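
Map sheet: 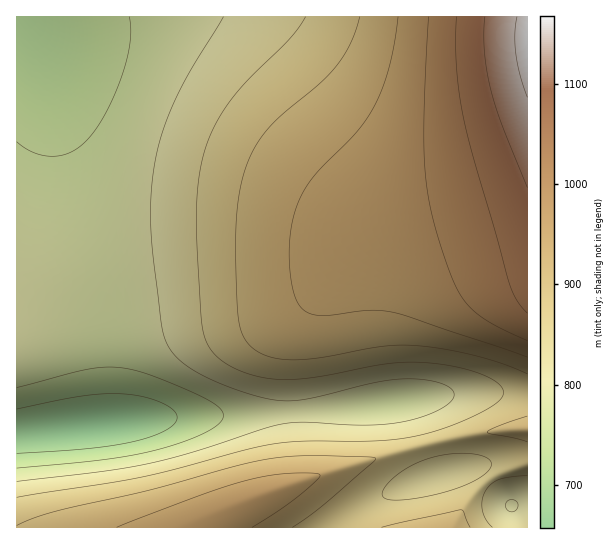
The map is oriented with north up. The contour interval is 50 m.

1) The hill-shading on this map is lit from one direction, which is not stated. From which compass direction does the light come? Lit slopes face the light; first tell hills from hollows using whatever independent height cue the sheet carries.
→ N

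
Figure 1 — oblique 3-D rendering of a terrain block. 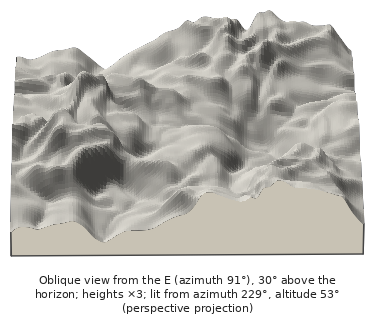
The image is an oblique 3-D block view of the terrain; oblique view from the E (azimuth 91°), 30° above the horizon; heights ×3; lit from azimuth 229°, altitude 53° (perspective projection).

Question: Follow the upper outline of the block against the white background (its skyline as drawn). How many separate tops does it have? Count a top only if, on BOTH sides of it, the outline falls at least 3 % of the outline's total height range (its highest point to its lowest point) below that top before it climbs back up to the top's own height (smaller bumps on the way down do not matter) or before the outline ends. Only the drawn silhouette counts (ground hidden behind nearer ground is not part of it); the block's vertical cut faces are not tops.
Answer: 3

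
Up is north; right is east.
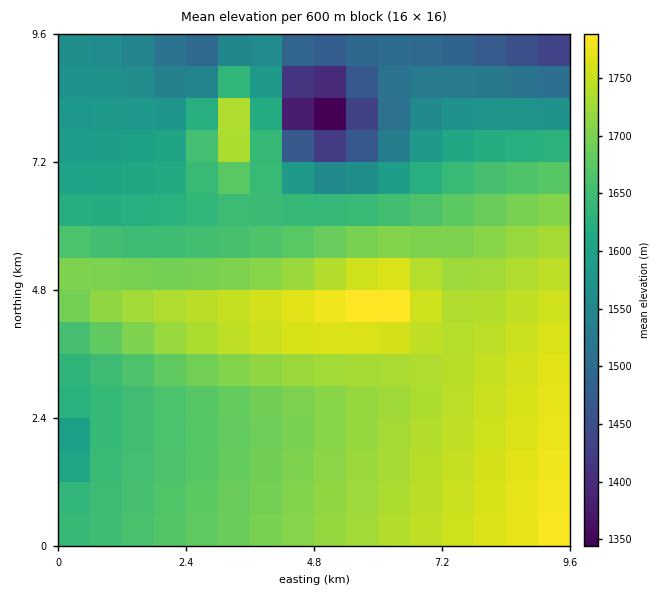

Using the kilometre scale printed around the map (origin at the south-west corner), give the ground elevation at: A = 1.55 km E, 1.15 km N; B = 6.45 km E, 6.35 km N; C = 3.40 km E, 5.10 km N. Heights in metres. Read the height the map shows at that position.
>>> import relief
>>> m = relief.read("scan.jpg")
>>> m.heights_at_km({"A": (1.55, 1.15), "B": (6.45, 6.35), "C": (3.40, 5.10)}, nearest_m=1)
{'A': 1657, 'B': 1653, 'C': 1702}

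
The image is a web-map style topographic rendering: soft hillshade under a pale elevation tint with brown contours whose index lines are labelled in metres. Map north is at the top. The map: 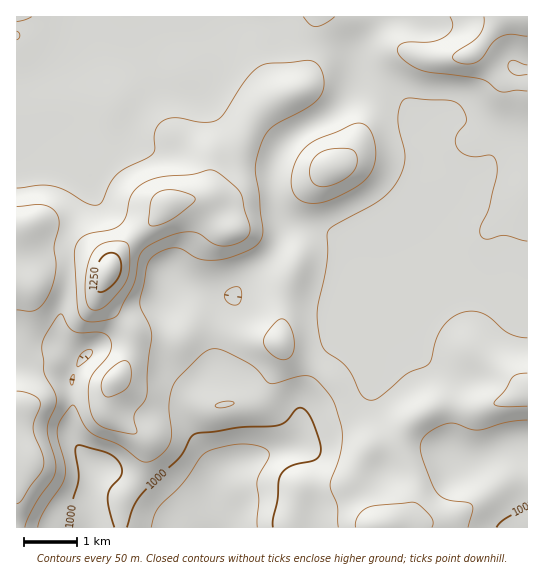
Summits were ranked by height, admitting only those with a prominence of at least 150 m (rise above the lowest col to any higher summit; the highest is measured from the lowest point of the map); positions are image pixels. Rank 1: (109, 270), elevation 1283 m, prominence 380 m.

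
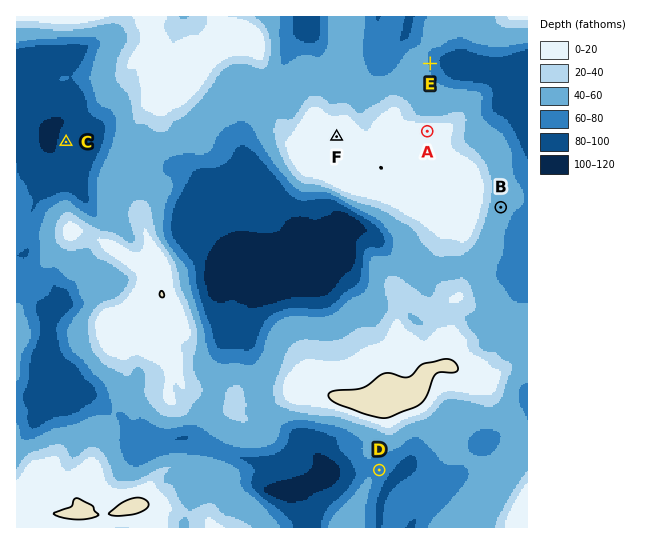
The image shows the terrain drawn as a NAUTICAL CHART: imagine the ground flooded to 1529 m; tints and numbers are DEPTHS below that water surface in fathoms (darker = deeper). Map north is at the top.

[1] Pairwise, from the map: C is below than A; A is above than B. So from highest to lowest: A B C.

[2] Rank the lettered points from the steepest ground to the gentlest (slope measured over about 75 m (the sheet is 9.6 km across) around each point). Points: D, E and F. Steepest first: E D F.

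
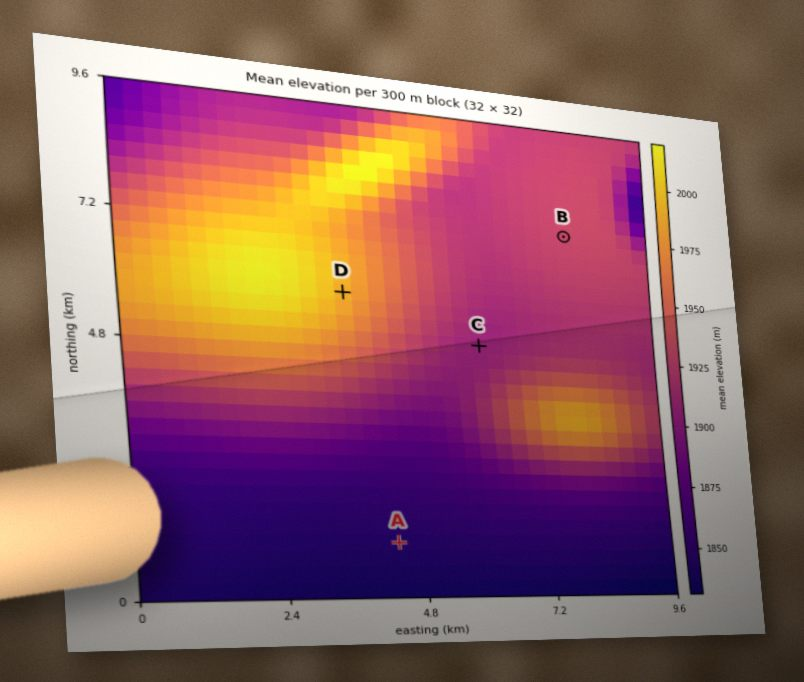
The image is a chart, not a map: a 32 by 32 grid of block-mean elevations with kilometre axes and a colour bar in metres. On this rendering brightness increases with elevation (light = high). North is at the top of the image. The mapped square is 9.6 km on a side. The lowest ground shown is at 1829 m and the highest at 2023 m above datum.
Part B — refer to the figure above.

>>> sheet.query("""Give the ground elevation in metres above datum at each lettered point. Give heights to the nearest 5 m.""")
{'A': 1845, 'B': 1930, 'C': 1905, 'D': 1990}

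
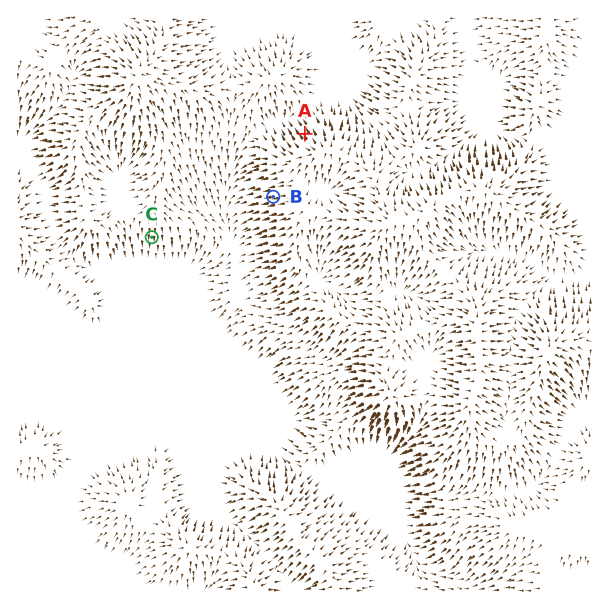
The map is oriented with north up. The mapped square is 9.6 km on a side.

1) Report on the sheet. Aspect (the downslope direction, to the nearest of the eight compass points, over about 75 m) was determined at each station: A NW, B W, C S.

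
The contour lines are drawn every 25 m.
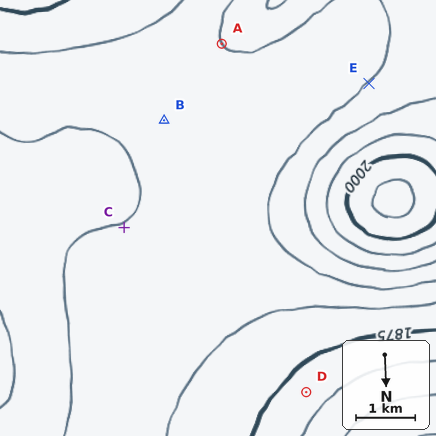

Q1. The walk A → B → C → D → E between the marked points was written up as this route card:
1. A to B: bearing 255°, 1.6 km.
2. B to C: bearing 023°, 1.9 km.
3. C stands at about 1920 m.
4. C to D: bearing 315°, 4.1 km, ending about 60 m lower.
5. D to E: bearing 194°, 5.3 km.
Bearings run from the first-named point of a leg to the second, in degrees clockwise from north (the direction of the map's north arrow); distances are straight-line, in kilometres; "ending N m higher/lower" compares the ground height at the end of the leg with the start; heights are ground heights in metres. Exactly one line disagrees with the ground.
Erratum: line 1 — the bearing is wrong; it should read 39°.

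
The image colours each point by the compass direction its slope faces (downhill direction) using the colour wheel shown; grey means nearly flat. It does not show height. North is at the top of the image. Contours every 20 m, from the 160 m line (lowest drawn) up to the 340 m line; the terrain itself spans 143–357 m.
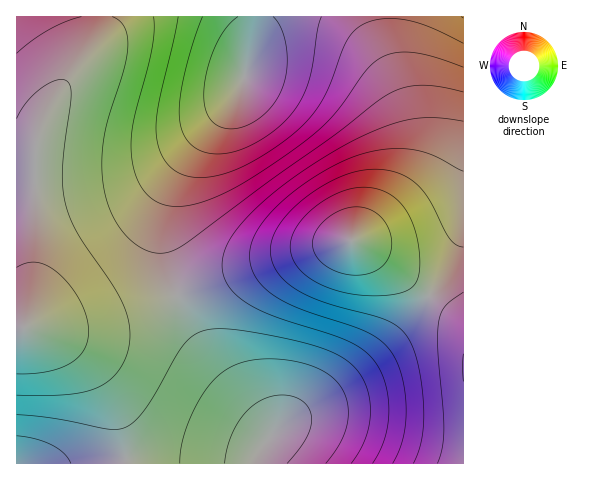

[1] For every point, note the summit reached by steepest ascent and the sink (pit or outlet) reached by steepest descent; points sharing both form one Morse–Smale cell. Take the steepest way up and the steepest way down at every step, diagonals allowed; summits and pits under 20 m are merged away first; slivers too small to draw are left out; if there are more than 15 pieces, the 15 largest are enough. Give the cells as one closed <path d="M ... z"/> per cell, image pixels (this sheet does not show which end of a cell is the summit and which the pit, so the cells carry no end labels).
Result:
<path d="M463 16l-208 0-4 36-10 35-9 15-42 51-15 27-7 19-5 28 1 22 5 22 8 23 6 0 34-14 70-24 48-12 19-3 24 15 52 40 22-34 12-32z"/><path d="M253 16l-155 1-2 15-5 16-34 47-14 25-6 19-1 18-2 1-18 1 1 170 14-3 36 0 32-4 24-6 55-21-6-12-8-34-1-22 5-28 7-19 15-27 42-51 9-15 12-48z"/><path d="M354 241l-19 3-48 12-70 24-39 15 7 19 19 34 24 34 39 44 4 10 13-13 51-35 37-30 36-36 21-25-51-41z"/><path d="M430 296l-22 26-36 36-37 30-59 42-15 18-6 15 208 1 1-142z"/><path d="M178 296l-55 20-24 6-32 4-36 0-2 2 21 8 20 11 26 27 19 33 8 28 3 24 60-1 41 5 23-1 20-25 0-5-59-74-20-32z"/><path d="M28 328l-12 1 0 134 76 1 33-5 1-10-7-31-11-26-12-18-26-27-20-11z"/><path d="M97 16l-81 1 1 141 17 0 2-1 1-18 6-19 14-25 34-47 5-16z"/><path d="M463 231l-11 31-22 32 3 6 30 22z"/><path d="M257 455l-11 8-19 0-41-5-60 2 1 4 128 0z"/><path d="M125 459l-32 4 33 1z"/>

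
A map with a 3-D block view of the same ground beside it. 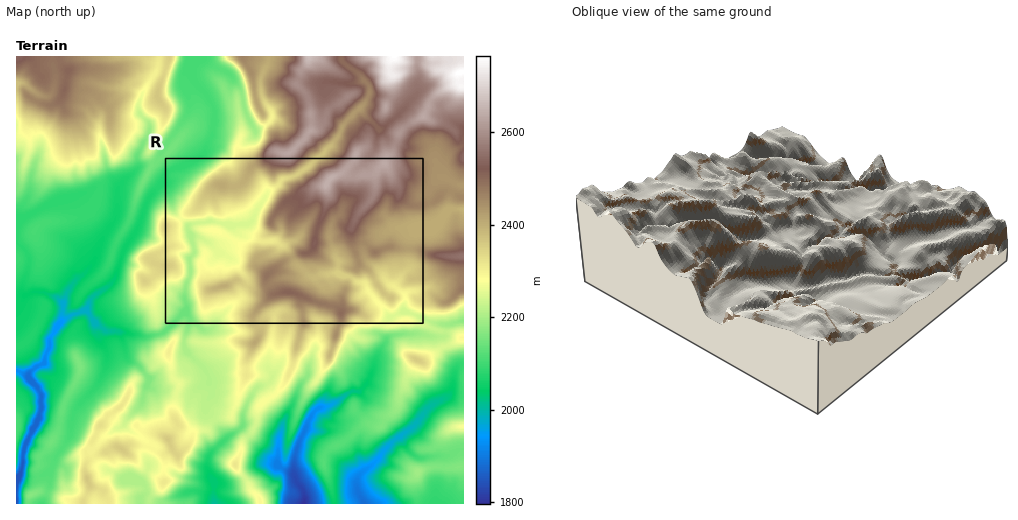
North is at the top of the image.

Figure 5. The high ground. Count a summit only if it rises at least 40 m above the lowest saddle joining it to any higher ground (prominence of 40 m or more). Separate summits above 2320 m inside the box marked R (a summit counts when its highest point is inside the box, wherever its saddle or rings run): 4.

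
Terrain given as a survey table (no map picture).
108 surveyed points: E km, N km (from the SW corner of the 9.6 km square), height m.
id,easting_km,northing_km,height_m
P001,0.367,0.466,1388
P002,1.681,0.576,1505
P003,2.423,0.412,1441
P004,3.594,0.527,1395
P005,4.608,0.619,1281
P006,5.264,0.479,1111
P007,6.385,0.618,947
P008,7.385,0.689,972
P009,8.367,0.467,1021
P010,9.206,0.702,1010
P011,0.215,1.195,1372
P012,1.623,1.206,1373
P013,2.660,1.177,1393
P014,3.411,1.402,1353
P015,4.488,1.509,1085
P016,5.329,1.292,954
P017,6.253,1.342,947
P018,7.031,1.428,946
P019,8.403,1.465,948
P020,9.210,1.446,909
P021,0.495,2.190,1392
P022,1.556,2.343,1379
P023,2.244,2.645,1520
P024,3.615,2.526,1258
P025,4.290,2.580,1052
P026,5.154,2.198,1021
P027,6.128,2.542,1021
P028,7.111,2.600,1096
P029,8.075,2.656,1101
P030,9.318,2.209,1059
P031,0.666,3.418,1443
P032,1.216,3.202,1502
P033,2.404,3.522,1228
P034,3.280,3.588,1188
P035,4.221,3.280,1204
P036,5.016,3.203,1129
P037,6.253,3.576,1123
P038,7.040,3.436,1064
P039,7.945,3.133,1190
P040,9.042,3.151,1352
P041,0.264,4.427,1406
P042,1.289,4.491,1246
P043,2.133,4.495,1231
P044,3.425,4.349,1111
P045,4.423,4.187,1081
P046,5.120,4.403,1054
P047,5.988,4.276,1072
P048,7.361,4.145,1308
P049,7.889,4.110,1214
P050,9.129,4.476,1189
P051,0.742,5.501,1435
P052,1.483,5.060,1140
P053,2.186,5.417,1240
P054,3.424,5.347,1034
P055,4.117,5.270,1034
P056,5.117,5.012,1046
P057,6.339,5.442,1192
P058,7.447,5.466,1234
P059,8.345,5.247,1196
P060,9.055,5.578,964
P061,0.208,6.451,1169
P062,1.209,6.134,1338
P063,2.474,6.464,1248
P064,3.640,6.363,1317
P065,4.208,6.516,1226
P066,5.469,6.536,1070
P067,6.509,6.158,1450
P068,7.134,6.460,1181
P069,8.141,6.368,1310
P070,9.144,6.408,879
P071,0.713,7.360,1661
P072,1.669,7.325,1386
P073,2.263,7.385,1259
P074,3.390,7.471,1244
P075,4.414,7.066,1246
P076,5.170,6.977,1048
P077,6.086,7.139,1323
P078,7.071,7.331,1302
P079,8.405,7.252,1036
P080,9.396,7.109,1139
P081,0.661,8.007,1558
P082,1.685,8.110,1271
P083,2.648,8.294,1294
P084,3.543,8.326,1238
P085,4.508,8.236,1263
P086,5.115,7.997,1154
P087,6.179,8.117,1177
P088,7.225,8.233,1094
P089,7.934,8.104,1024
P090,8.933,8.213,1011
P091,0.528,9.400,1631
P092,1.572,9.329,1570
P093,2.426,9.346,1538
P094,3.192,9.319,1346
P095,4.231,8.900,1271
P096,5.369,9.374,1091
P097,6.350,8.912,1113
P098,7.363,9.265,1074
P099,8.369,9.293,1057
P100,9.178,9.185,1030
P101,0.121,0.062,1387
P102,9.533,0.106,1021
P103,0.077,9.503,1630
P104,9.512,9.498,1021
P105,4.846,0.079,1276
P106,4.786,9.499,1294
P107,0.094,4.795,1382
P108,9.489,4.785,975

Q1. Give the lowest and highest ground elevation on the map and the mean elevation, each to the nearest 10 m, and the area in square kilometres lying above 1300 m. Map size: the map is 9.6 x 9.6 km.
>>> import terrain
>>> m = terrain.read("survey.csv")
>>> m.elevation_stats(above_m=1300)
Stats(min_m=860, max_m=1690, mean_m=1210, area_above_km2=27.1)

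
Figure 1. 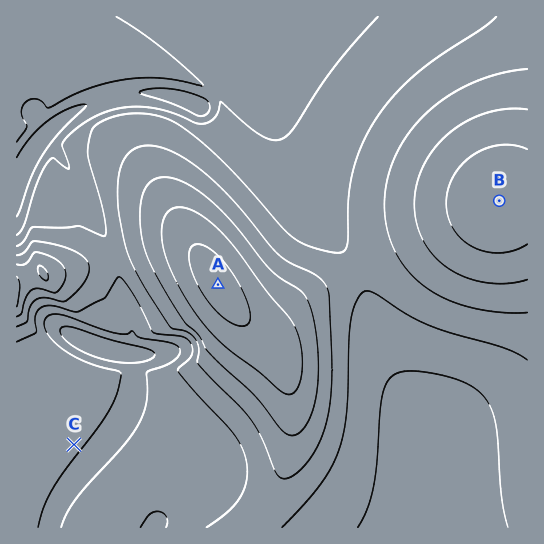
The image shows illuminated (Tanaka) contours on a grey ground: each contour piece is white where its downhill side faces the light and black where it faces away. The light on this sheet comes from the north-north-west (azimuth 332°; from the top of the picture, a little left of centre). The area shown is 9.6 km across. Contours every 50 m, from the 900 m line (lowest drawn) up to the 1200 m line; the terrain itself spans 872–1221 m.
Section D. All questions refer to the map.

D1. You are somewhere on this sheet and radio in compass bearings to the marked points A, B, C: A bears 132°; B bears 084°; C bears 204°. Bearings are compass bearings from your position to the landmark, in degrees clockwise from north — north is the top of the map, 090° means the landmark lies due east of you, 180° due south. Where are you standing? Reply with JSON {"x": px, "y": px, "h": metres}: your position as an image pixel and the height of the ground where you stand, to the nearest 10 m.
{"x": 166, "y": 237, "h": 1160}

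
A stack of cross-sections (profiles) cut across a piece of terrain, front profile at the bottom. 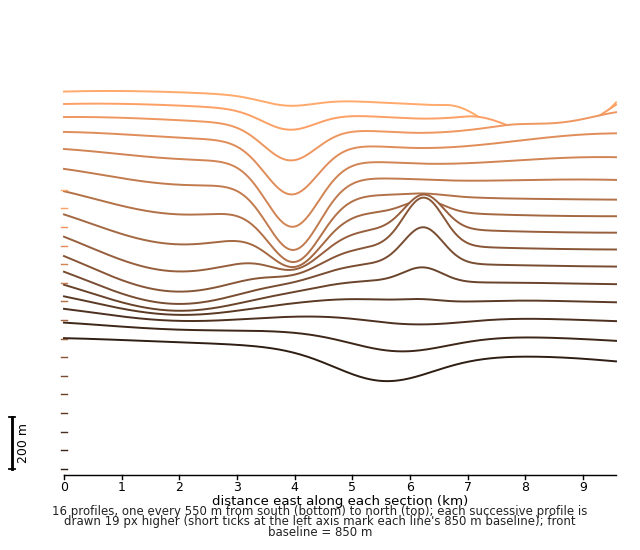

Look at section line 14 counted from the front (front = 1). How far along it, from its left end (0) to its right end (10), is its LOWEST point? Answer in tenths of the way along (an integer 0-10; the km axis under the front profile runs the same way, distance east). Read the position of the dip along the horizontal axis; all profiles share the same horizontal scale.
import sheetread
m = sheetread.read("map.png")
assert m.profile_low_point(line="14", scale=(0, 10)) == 4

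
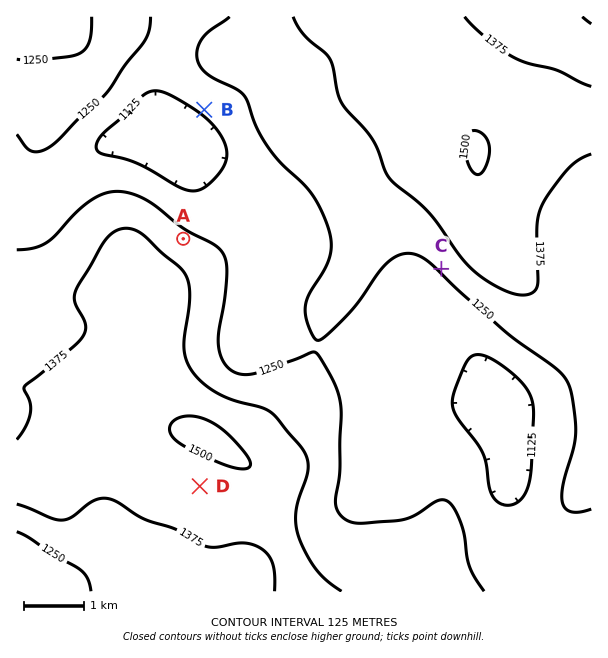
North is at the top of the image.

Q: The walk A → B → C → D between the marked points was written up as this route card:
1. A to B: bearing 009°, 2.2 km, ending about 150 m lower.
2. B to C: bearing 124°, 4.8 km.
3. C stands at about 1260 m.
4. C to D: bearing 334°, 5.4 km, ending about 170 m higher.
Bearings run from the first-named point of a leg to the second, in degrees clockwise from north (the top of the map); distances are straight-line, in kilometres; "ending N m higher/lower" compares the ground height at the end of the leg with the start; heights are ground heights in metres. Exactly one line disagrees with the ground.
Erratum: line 4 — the bearing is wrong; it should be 228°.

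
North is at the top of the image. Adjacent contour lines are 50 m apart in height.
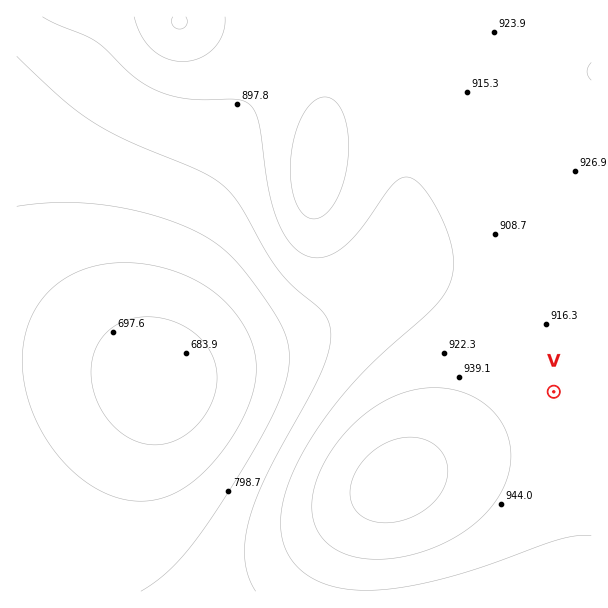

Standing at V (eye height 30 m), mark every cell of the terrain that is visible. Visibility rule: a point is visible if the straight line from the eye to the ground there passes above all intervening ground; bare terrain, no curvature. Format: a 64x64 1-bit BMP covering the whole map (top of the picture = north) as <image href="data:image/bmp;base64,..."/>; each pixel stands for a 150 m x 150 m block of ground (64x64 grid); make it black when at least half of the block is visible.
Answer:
<image width="64" height="64" href="data:image/bmp;base64,Qk0+AgAAAAAAAD4AAAAoAAAAQAAAAEAAAAABAAEAAAAAAAACAAATCwAAEwsAAAIAAAAAAAAA////AAAAAAAAAAAAAAAAAwAAAAAAAAADAAAAAAAAAAMAAAAAAAAAAwAAAAAAAAADAAAAAAAAAAMAAAAAAAAAAwAAAAAAAAADAAAAAAAAAAcAAAAAAAAADwAAAAAAAAAfAAAAAAAB//8AAAAAAAf//wAAAAAAB///AAAAAAAP//8AAAAAAA///wAAAAAAD///AAAAAAAP//8AAAAAAA///wAAAAAAB///AAAAAAAH//8AAAAAAAP//wAAAAAAA///AAAAAAAB//8AAAAAAAH//wAAAAAAAP//AAAAAAAA//8AAAAAAAD//wAAAAAAAP//AAAAAAAA//8AAAAAAAH//wAAAAAAA///AAAAAAAH//8AAAAAAB///wAAAAB/////AAAAAf////8AAAAB/////wAAAAH/////AAAAAf////8AAAAA/////wAAAAD/////AAAAAP////8AAAAA//////AAAAD///////AAAH//////4AAAf//////AAAB//////4AAAD//////AAAAP/////4AAAA//////AAAAD/////4AAAAH////+AAAAAf////wAAAAB////yAAAAAD///8AAAAAAP///wAAAAAA////AAAAAAB///8AAAAAAH///wAAAAAAf///wAAAAAB////gAAAAAH////AAAAAAf///8AACAAB////w=="/>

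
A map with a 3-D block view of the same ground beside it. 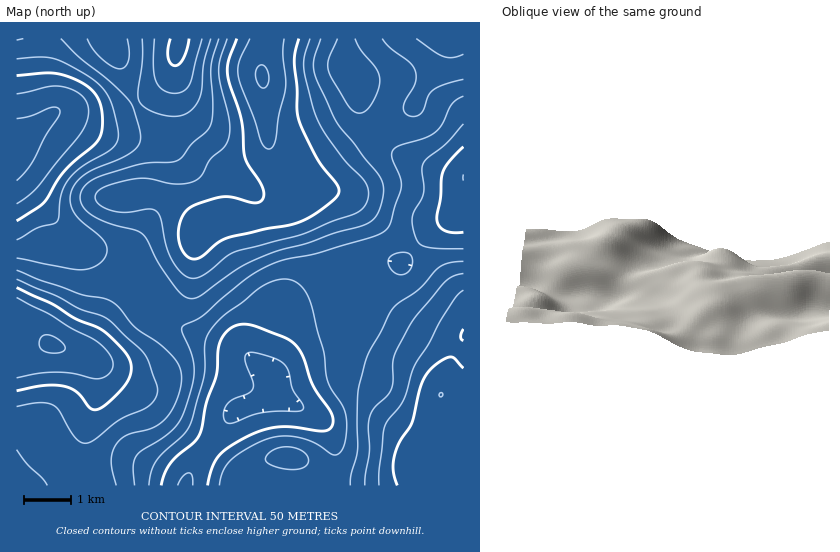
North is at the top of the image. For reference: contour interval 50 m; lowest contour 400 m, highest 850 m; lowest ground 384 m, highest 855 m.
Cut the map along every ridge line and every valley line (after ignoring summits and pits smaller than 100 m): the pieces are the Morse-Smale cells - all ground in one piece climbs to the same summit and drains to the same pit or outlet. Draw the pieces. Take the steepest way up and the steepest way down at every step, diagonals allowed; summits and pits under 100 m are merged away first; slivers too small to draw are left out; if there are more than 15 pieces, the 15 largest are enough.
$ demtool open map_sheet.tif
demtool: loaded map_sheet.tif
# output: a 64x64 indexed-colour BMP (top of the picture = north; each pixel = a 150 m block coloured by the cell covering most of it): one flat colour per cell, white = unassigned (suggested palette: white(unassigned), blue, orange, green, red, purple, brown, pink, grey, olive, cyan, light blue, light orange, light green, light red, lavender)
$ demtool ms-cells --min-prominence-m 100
<image width="64" height="64" href="data:image/bmp;base64,Qk12CAAAAAAAAHYAAAAoAAAAQAAAAEAAAAABAAQAAAAAAAAIAAATCwAAEwsAABAAAAAAAAAA////ALR3HwAOf/8ALKAsACgn1gC9Z5QAS1aMAMJ34wB/f38AIr28AM++FwDox64AeLv/AIrfmACWmP8A1bDFAEREREREQRERERERERERERERERERERESIiIiIiIiIt3dRERERERBERERERERERERERERERERERIiIiIiIiIi3d1EREREREEREREREREREREREREREREREiIiIiIiIi3d3UREREREERERERERERERERERERERERESIiIiIiIt3d3dREREREQREREREREREREREREREREREREiIiIiIi3d3d1ERERERBEREREREREREREREREREREREiIiIiIiIt3d3UREREREERERERERERERERERERERERESIiIiIiIi3d3dREREREQRERERERERERERERERERERERIiIiIiIiLd3d1ERERERBERERERERERERERERERERERIiIiIiIiIt3d3UREREREERERERERERERERERERERERIiIiIiIiIiLd3dRERERERBERERERERERERERERERERIiIiIiIiIiIt3d1EREREREERERERERERERERERERESIiIiIiIiIiIiLd3UREREREQREREREREREREREREREiIiIiIiIiIiIiIt3dRERERERBERERERERERERERERESIiIiIiIiIiIiIiLd1EREREREQRERERERERERERERESIiIiIiIiIiIiIiIt3URERERERBERERERERERERERERIiIiIiIiIiIiIiIi3dRERERERBERERERERERERERERIiIiIiIiIiIiIiIiIt1EREREREERERERERERERERERUiIiIiIiIiIiIiIiIi3UREREREEREREREREREREREVVSIiIiIiIiIiIiIiIiLdREREREEREREREREREREREVVVIiIiIiIiIiIiIiIiIi1ERERERBERERERERERERVVVVVSIiIiIiIiIiIiIiIiLUREREREQREREREREREVVVVVVVIiIiIiIiIiIiIiIqqqRERERERBERERERERVVVVVVVVVSIiIiIiIiIiIiKqqqpEREREREQREREREVVVVVVVVVVVIiIiIiIiIiIiqqqqqkRERERERBEREREVVVVVVVVVVVUiIiIiIiIiIiqqqqqqREREREREQREREVVVVVVVVVVVVVIiIiIiIiIiqqqqqqpERERERERBEREVVVVVVVVVVVVVVSIiIiIiIqqqqqqqqkREREREREERERVVVVVVVVVVVVVVUiIiIiIqqqqqqqqqRERERERERBERVVVVVVVVVVVVVVVVIiIiKqqqqqqqqqpEREREREREQRVVVVVVVVVVVVVVVVVVIiKqqqqqqqqqqkRERERERERBVVVVVVVVVVVVVVVVVVVVUqqqqqqqqqqqRERERERERDNVVVVVVVVVVVVVVVVVVVVXeqqqqqqqqqpERERERERDMzNVVVVVVVVVVVVVVVVVVVd3d3d3qqqqqkREREREQzMzMzVVVVVVVVVVVVVVVVVVV3d3d3d6qqqqREREREMzMzMzMzNVVVVVVVVVVVVVVVV3d3d3d3eqqqpEREREMzMzMzMzMzM1VVVVVVVVVVVVVXd3d3d3d3qqqkREREMzMzMzMzMzMzNVVVVVVVVVVVVVd3d3d3d3d6qqREREMzMzMzMzMzMzMzNVVVVVVVVVVVd3d3d3d3d3eqpEREMzMzMzMzMzMzMzMzNmZmZVVVVVV3d3d3d3d3d3qkREMzMzMzMzMzMzMzMzM2ZmZmZVVVVXd3d3d3d3d3d6REMzMzMzMzMzMzMzMzMzZmZmZmVVVXd3d3d3d3d3d3pEMzMzMzMzMzMzMzMzMzNmZmZmZlV3d3d3d3d3d3d3d0QzMzMzMzMzMzMzMzMzM2ZmZmZmh3d3d3d3d3d3d3d3QzMzMzMzMzMzMzMzMzMzZmZmZmiId3d3d3d3d3d3d3czMzMzMzMzMzMzMzMzMzNmZmZmiIiHd3d3d3d3d3d3uzMzMzMzMzMzMzMzMzMzZmZmZmaIiIh3d3d3d3d3e7u7MzMzMzMzMzMzMzMzM2ZmZmZmaIiIiIh3d3d3d3u7u7szMzMzMzMzMzMzMzNmZmZmZmZoiIiIiId3d3d7u7u7uzMzMzMzMzMzMzMzNmZmZmZmZoiIiIiIiHd3e7u7u7u7kzMzMzMzMzMzMzNmZmZmZmZmiIiIiIiIiHe7u7u7u7uZMzMzMzMzMzMzZmZmZmZmZmaIiIiIiIiIi7u7u7u7u5mTMzMzMzMzMzZmZmZmZmZmZoiIiIiIiIiMu7u7u7u7mZkzMzMzMzMzNmZmZmZmZmZmiIiIiIiIiMzMu7u7u7uZmZkzmZmZMzNmZmZmZmZmZmaIiIiIiIiIzMzMu7u7u5mZmZmZmZmZlmZmZmZmZmZmZoiIiIiIiIzMzMzLu7u7mZmZmZmZmZme5mZmZmZmZmZmiIiIiIiIjMzMzMu7u7uZmZmZmZmZme7uZmZmZmZmZmiIiIiIiIiMzMzMzLu7u5mZmZmZmZmZ7u7mZmZmZmZmaIiIiIiIiIzMzMzMy7u7mZmZmZmZmZnu7u5mZmZmZmZoiIiIiIiIzMzMzMzLu7uZmZmZmZmZnu7u7mZmZmZmZmiIiIiIiIzMzMzMzMy7u5mZmZmZmZme7u7u5mZmZmZmaIiIiIiIjMzMzMzMzMu7mZmZmZmZme7u7u7mZmZmZmZoiIiIiIiMzMzMzMzMy7uZmZmZmZmZ7u7u7uZmZmZmZmaIiIiIiIzMzMzMzMzLu5mZmZmZmZ7u7u7u5mZmZmZmZoiIiIiIjMzMzMzMzMu7"/>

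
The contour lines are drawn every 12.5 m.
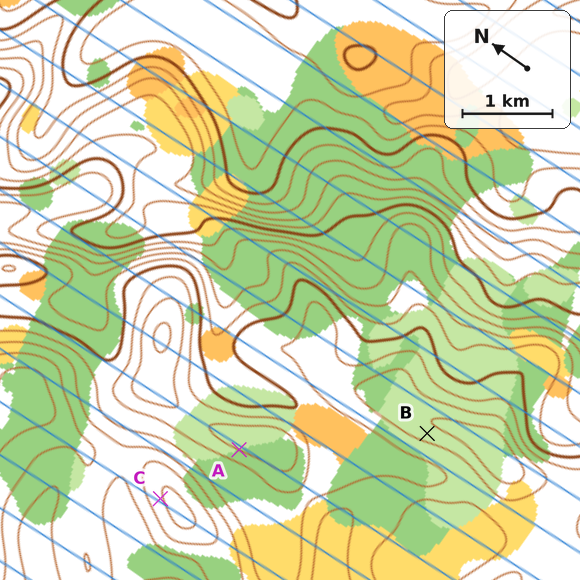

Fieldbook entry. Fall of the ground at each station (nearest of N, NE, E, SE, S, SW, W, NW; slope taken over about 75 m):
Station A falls W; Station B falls W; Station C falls NW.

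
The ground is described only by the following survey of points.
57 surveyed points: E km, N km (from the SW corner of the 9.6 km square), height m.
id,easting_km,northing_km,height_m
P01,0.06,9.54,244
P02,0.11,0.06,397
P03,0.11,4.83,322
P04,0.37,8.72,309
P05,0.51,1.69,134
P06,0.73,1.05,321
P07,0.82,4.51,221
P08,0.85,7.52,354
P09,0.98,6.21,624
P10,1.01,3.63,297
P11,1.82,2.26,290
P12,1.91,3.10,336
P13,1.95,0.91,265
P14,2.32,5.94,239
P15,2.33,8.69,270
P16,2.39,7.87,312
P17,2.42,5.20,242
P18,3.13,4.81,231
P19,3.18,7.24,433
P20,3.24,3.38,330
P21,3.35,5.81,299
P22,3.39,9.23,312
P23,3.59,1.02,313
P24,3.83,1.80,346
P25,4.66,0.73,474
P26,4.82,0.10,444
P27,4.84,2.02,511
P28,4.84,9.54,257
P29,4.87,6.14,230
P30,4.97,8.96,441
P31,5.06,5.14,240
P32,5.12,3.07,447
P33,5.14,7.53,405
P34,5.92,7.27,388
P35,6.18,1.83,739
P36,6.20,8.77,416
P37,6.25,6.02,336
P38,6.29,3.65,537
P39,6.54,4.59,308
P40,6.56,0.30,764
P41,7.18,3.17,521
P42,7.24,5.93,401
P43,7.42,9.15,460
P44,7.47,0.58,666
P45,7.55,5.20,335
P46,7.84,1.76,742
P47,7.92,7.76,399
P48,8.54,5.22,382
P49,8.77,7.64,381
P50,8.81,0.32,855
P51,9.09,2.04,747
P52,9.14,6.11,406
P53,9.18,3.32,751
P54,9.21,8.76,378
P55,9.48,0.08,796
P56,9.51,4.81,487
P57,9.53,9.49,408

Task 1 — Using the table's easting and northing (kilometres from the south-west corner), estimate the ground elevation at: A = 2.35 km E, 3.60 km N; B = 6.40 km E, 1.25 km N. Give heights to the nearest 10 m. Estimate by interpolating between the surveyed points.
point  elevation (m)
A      230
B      820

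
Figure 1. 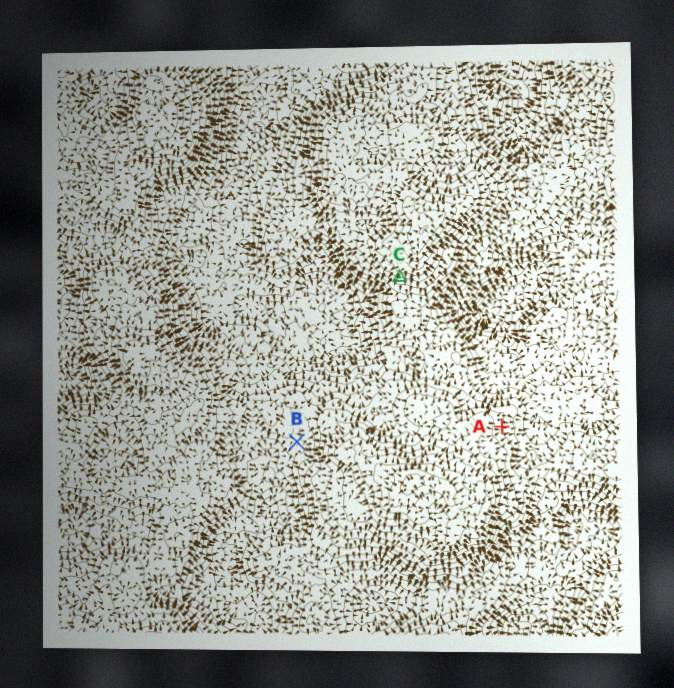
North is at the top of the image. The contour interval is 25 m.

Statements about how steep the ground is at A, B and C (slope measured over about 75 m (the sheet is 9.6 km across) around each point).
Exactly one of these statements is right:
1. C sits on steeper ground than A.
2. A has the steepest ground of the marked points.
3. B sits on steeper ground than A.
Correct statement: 1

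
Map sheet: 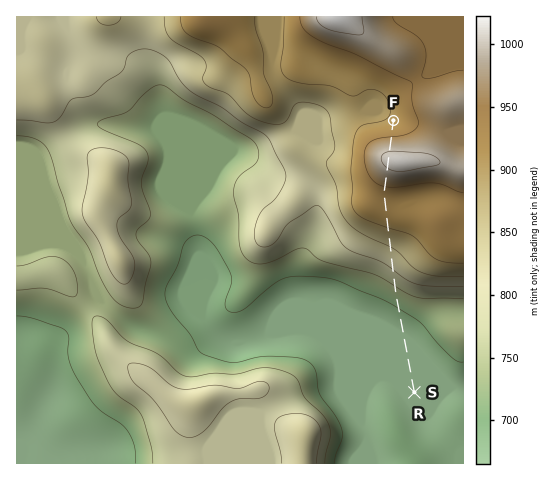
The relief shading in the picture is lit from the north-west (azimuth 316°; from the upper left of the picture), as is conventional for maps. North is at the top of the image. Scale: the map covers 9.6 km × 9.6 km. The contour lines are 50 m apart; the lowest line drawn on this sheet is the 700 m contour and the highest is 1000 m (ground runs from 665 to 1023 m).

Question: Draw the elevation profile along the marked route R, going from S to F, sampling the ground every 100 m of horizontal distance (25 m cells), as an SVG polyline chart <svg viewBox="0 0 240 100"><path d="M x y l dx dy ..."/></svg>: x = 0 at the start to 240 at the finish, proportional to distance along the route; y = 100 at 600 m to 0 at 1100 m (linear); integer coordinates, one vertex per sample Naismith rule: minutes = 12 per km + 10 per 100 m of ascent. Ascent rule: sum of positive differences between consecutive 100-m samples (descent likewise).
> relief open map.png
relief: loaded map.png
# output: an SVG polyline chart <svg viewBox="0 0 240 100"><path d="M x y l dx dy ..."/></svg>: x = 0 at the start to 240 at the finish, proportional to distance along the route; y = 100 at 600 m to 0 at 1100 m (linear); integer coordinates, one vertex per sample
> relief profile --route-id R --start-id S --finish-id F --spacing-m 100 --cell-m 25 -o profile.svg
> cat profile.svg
<svg viewBox="0 0 240 100"><path d="M0 86l4 0 4 0 4 0 4 0 4 0 4 0 5 0 4 0 4 0 4 0 4 0 4 0 4 0 4-1 4-1 4-1 4-1 4-2 4-1 4-2 5-2 4-2 4-3 4-2 4-3 4-3 4-3 4-2 4-2 4-2 4-2 4-2 4-2 5-3 4-2 4-3 4-2 4-1 4-1 4-1 4 0 4 0 4-1 4-2 4-2 4-3 5-2 4-3 4-2 4-1 4 0 4 2 4 2 4 3 4 4 4 3 4 3 4 2 4 1"/></svg>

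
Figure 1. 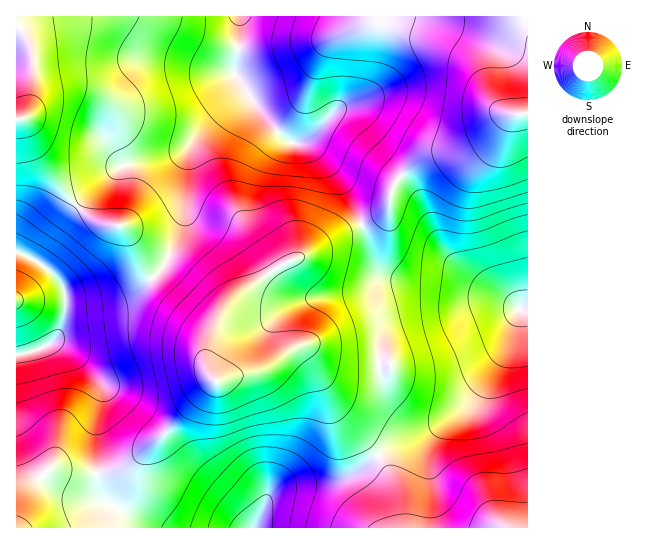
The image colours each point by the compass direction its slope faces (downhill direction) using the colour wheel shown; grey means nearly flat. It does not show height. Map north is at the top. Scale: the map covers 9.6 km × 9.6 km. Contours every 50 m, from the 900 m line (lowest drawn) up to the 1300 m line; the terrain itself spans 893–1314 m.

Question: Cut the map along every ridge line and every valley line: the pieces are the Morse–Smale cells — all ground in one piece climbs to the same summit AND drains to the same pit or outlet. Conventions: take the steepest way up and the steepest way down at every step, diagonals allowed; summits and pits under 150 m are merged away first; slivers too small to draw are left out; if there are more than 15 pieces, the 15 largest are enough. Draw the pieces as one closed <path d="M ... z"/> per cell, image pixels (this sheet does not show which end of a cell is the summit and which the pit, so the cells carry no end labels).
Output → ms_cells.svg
<path d="M527 113l-20 3-24 24-20 12-29 3-21 10-18 18-7 26-10 8-17 8 14 36 8 12 23 7 43 3 22 8 26 5 22 13-13-4-27 0-28 11-53 11-8 4-7 8-4 16 0 11 4 17 13 20 13 10 13 6 17 0 18-7 18-14-13 13-35 22-29 11-19 11 16 30 4 12 4 31 125-1z"/><path d="M525 16l-284 0-6 58 24 36 26 29 6 4 19 4 22 22 13 18 12 28 6 9 15-7 10-8 7-26 18-18 21-10 29-3 20-12 24-24 21-3 0-90z"/><path d="M239 16l-223 1 0 8 9 10 8 20-1 43-4 15-5 6 6 11 11 28 28 39 17 16 18 11 18 1 6 6 16 35 8 11 4-1 9-10 19-43 6-74 14-20 40-36 0-7-8-12 4-25z"/><path d="M299 349l-12 3-28 19-45 10-37 40-46 43-14 7-21 3 3 19 4 8 58 27 93 0 13-29 7-8 21-7 26 0 20-4 22-12 16-13-39-40-21-41z"/><path d="M362 225l-17 6-26 13-12 9-29 14-43 30-12 14-7 12-8 23-1 20 6 13 6 2 14-5 26-5 28-19 12-3 20 25 21 41 38 40 3 0 17-11 29-11 37-24-25 10-17 0-13-6-11-8-13-16-5-15-1-19 2-13 4-7 5-4 16-7 45-8 28-11 38 2-20-11-26-5-22-8-43-3-23-7-8-12z"/><path d="M243 87l0 6-40 36-14 20-6 74-19 43-12 12 52 49 4 11-1 14 6-22 7-15 15-18 43-30 29-14 19-13 35-15-16-38-13-18-22-22-19-4-6-4-26-29z"/><path d="M153 279l-20 14-12 6-22 4-32 1-7 27-8 11 10 3 9 7 29 31 1 19-5 21 1 50 20-2 14-7 28-25 56-58-7-11-3-12 3-19-1-8z"/><path d="M17 252l0 271 14-34 18-20 5-1 21 5 21 0 0-50 5-21 0-15-8-13-27-26-11-5-4 0 6-6 7-19 1-24-2-8-20-21z"/><path d="M22 119l-6 0 0 132 27 14 17 17 5 12 1 11 49-5 10-3 16-9 11-10-9-12-16-35-6-6-12 0-12-4-12-8-17-16-28-39-11-28z"/><path d="M379 456l-24 17-14 7-20 4-26 0-21 7-7 8-12 28 147 1-3-31-7-19z"/><path d="M54 468l-5 1-18 20-12 26-2 13 143-1-57-26-4-8-2-18-2-2-20 0z"/><path d="M17 25l-1 93 6 1 6-6 4-15 1-43-8-20z"/>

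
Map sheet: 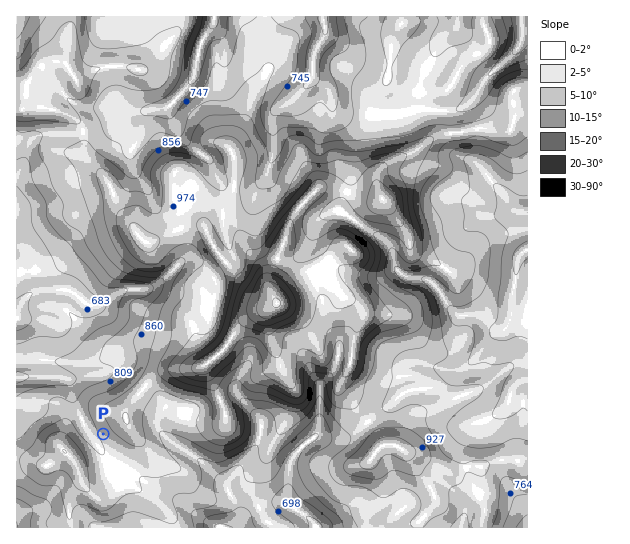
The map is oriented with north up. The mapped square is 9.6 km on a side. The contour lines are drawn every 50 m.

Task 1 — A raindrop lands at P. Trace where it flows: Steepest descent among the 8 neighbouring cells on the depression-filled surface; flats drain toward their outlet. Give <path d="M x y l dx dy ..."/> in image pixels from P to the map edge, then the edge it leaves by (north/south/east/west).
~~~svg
<path d="M103 434l-2 3-8 0-6-6-6-13 0-3-7-12 0-4-1-1 0-11-8-9-6 0-1-1-41 0"/>
exit: west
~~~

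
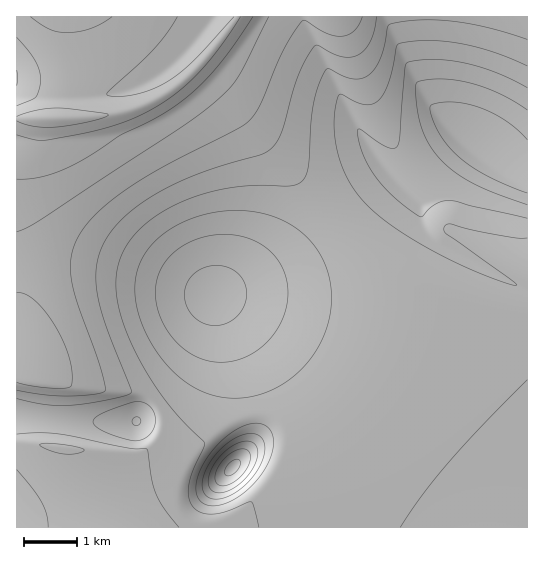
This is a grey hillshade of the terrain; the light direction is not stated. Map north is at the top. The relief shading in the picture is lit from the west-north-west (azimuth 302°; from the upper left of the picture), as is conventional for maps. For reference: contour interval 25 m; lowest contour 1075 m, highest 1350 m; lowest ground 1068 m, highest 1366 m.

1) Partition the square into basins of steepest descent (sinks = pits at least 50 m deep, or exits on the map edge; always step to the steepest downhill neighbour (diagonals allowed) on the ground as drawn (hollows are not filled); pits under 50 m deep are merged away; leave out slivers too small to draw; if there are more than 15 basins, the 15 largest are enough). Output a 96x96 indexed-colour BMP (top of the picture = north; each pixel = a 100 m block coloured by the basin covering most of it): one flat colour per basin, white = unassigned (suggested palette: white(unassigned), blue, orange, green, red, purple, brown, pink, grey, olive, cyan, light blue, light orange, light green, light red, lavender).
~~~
<image width="96" height="96" href="data:image/bmp;base64,Qk12EgAAAAAAAHYAAAAoAAAAYAAAAGAAAAABAAQAAAAAAAASAAATCwAAEwsAABAAAAAAAAAA////ALR3HwAOf/8ALKAsACgn1gC9Z5QAS1aMAMJ34wB/f38AIr28AM++FwDox64AeLv/AIrfmACWmP8A1bDFADMzMzMzMzMzMzMzMzMzMzMzMzMRERERERERERERERERERERERERERERERERERERETMzMzMzMzMzMzMzMzMzMzMzMzMzERERERERERERERERERERERERERERERERERERETMzMzMzMzMzMzMzMzMzMzMzMzMzMxERERERERERERERERERERERERERERERERERETMzMzMzMzMzMzMzMzMzMzMzMzMzMzERERERERERERERERERERERERERERERERERETMzMzMzMzMzMzMzMzMzMzMzMzMzMzMRERERERERERERERERERERERERERERERERETMzMzMzMzMzMzMzMzMzMzMzMzMzMzMxERERERERERERERERERERERERERERERERETMzMzMzMzMzMzMzMzMzMzMzMzMzMzMzERERERERERERERERERERERERERERERERETMzMzMzMzMzMzMzMzMzMzMzMzMzMzMzMRERERERERERERERERERERERERERERERETMzMzMzMzMzMzMzMzMzMzMzMzMzMzMzMxERERERERERERERERERERERERERERERETMzMzMzMzMzMzMzMzMzMzMzMzMzMzMzMxERERERERERERERERERERERERERERERETMzMzMzMzMzMzMzMzMzMzMzMzMzMzMzMzERERERERERERERERERERERERERERERETMzMzMzMzMzMzMzIiMzMzMzMzMzMzMzMzMRERERERERERERERERERERERERERERETMzMzMzMzMzMzIiIiIiIzMzMzMzMzMzMzMhERERERERERERERERERERERERERERETMzMzMzMzMzMiIiIiIiIiMzMzMzMzMzMzMiIRERERERERERERERERERERERERERETMzMzMzMzMzMzMzMyIiIiIjMzMzMzMzMzMyIhERERERERERERERERERERERERERETMzMzMzMzMzMzMzMzMiIiIiMzMzMzMzMzMyIiIRERERERERERERERERERERERERETMzMzMzMzMzMzMzMzMiIiIiIzMzMzMzMzMyIiIhERERERERERERERERERERERERETMzMzMzMzMzMzMzMzMyIiIiIiMzMzMzMzMyIiIiERERERERERERERERERERERERETMzMzMzMzMzMzMzMzMyIiIiIiIzMzMzMzMyIiIiIRERERERERERERERERERERERETMzMzMzMzMzMzMzMzMyIiIiIiIiMzMzMzMiIiIiIhERERERERERERERERERERERETMzMzMzMzMzMzMzMzMyIiIiIiIiIjMzMzIiIiIiIiERERERERERERERERERERERETMzMzMzMzMzMzMzMzMyIiIiIiIiIiIiIiIiIiIiIiIRERERERERERERERERERERETMzMzMzMzMzMzMzMzMyIiIiIiIiIiIiIiIiIiIiIiIhERERERERERERERERERERETMzMzMzMzMzMzMzMzMiIiIiIiIiIiIiIiIiIiIiIiIiERERERERERERERERERERETMzMzMzMzMzMzMzMzIiIiIiIiIiIiIiIiIiIiIiIiIiIRERERERERERERERERERETMzMzMzMzMzMzMzIiIiIiIiIiIiIiIiIiIiIiIiIiIiIRERERERERERERERERERETMzMzMzMzIiIiIiIiIiIiIiIiIiIiIiIiIiIiIiIiIiIhERERERERERERERERERETMzMzMyIiIiIiIiIiIiIiIiIiIiIiIiIiIiIiIiIiIiIiERERERERERERERERERETMzMzIiIiIiIiIiIiIiIiIiIiIiIiIiIiIiIiIiIiIiIiIRERERERERERERERERETMzMyIiIiIiIiIiIiIiIiIiIiIiIiIiIiIiIiIiIiIiIiIRERERERERERERERERETMzMiIiIiIiIiIiIiIiIiIiIiIiIiIiIiIiIiIiIiIiIiIhERERERERERERERERETMzIiIiIiIiIiIiIiIiIiIiIiIiIiIiIiIiIiIiIiIiIiIhERERERERERERERERETMzIiIiIiIiIiIiIiIiIiIiIiIiIiIiIiIiIiIiIiIiIiIiERERERERERERERERETMyIiIiIiIiIiIiIiIiIiIiIiIiIiIiIiIiIiIiIiIiIiIiERERERERERERERERESIiIiIiIiIiIiIiIiIiIiIiIiIiIiIiIiIiIiIiIiIiIiIiIRERERERERERERERESIiIiIiIiIiIiIiIiIiIiIiIiIiIiIiIiIiIiIiIiIiIiIiIRERERERERERERERESIiIiIiIiIiIiIiIiIiIiIiIiIiIiIiIiIiIiIiIiIiIiIiIhERERERERERERERESIiIiIiIiIiIiIiIiIiIiIiIiIiIiIiIiIiIiIiIiIiIiIiIhERERERERERERERESIiIiIiIiIiIiIiIiIiIiIiIiIiIiIiIiIiIiIiIiIiIiIiIiERERERERERERERESIiIiIiIiIiIiIiIiIiIiIiIiIiIiIiIiIiIiIiIiIiIiIiIiERERERERERERERESIiIiIiIiIiIiIiIiIiIiIiIiIiIiIiIiIiIiIiIiIiIiIiIiERERERERERERERESIiIiIiIiIiIiIiIiIiIiIiIiIiIiIiIiIiIiIiIiIiIiIiIiIRERERERERERERESIiIiIiIiIiIiIiIiIiIiIiIiIiIiIiIiIiIiIiIiIiIiIiIiIRERERERERERERESIiIiIiIiIiIiIiIiIiIiIiIiIiIiIiIiIiIiIiIiIiIiIiIiIRERERERERERERESIiIiIiIiIiIiIiIiIiIiIiIiIiIiIiIiIiIiIiIiIiIiIiIiIRERERERERERERESIiIiIiIiIiIiIiIiIiIiIiIiIiIiIiIiIiIiIiIiIiIiIiIiIRERERERERERERESIiIiIiIiIiIiIiIiIiIiIiIiIiIiIiIiIiIiIiIiIiIiIiIiIRERERERERERERESIiIiIiIiIiIiIiIiIiIiIiIiIiIiIiIiIiIiIiIiIiIiIiIhERERERERERERERESIiIiIiIiIiIiIiIiIiIiIiIiIiIiIiIiIiIiIiIiIiIiIiERERERERERERERERESIiIiIiIiIiIiIiIiIiIiIiIiIiIiIiIiIiIiIiIiIiIiIhERERERERERERERERESIiIiIiIiIiIiIiIiIiIiIiIiIiIiIiIiIiIiIiIiIiIiIRERERERERERERERERESIiIiIiIiIiIiIiIiIiIiIiIiIiIiIiIiIiIiIiIiIiIiERERERERERERERERERESIiIiIiIiIiIiIiIiIiIiIiIiIiIiIiIiIiIiIiIiIiIhERERERERERERERERERESIiIiIiIiIiIiIiIiIiIiIiIiIiIiIiIiIiIiIiIiIiERERERERERERERERERERESIiIiIiIiIiIiIiIiIiIiIiIiIiIiIiIiIiIiIiIiIhERERERERERERERERERERESIiIiIiIiIiIiIiIiIiIiIiIiIiIiIiIiIiIiIiIiIRERERERERERERERERERERESIiIiIiIiIiIiIiIiIiIiIiIiIiIiIiIiIiIiIiIiERERERERERERERERERERERESIiIiIiIiIiIiIiIiIiIiIiIiIiIiIiIiIiIiIiIiERERERERERERERERERERERESIiIiIiIiIiIiIiIiIiIiIiIiIiIiIiIiIiIiIiIhERERERERERERERERERERERESIiIiIiIiIiIiIiIiIiIiIiIiIiIiIiIiIiIiIiIRERERERERERERERERERERERESIiIiIiIiIiIiIiIiIiIiIiIiIiIiIiIiIiIiIiERERERERERERERERERERERERESIiIiIiIiIiIiIiIiIiIiIiIiIiIiIiIiIiIiIhERERERERERERERERERERERERESIiIiIiIiIiIiIiIiIiIiIiIiIiIiIiIiIiIiIRERERERERERERERERERERERERESIiIiIiIiIiIiIiIiIiIiIiIiIiIiIiIiIiIiERERERERERERERERERERERERERESIiIiIiIiIiIiIiIiIiIiIiIiIiIiIiIiIiIhERERERERERERERERERERERERERESIiIiIiIiIiIiIiIiIiIiIiIiIiIiIiIiIiIRERERERERERERERERERERERERERESIiIiIiIiIiIiIiIiIiIiIiIiIiIiIiIiIiERERERERERERERERERERERERERERESIiIiIiIiIiIiIiIiIiIiIiIiIiIiIiIiIhERERERERERERERERERERERERERERESIiIiIiIiIiIiIiIiIiIiIiIiIiIiIiIiIRERERERERERERERERERERERERERERESIiIiIiIiIiIiIiIiIiIiIiIiIiIiIiIiERERERERERERERERERERERERERERERESIiIiIiIiIiIiIiIiIiIiIiIiIiIiIiIiERERERERERERERERERERERERERERERESIiIiIiIiIiIiIiIiIiIiIiIiIiIiIiIhERERERERERERERERERERERERERERERESIiIiIiIiIiIiIiIiIiIiIiIiIiIiIiIRERERERERERERERERERERERERERERERESIiIiIiIiIiIiIiIiIiIiIiIiIiIiIiERERERERERERERERERERERERERERERERESIiIiIiIiIiIiIiIiIiIiIiIiIiIiIhERERERERERERERERERERERERERERERERESIiIiIiIiIiIiIiIiIiIiIiIiIiIiIRERERERERERERERERERERERERERERERERESIiIiIiIiIiIiIiIiIiIiIiIiIiIiERERERERERERERERERERERERERERERERERETMzMzMzMzMzMiIiIiIiIiIiIiIiIhERERERERERERERERERERERERERERERERERETMzMzMzMzMzMzMzIiIiIiIiIiIiIRERERERERERERERERERERERERERERERERERETMzMzMzMzMzMzMzMyIiIiIiIiIiERERERERERERERERERERERERERERERERERERETMzMzMzMzMzMzMzMzMiIiIiIiIiERERERERERERERERERERERERERERERERERERETMzMzMzMzMzMzMzMzMzIiIiIiIhERERERERERERERERERERERERERERERERERERETMzMzMzMzMzMzMzMzMzMiIiIiIRERERERERERERERERERERERERERERERERERERETMzMzMzMzMzMzMzMzMzMzIiIiERERERERERERERERERERERERERERERERERERERETMzMzMzMzMzMzMzMzMzMzMiIhERERERERERERERERERERERERERERERERERERERETMzMzMzMzMzMzMzMzMzMzMyIRERERERERERERERERERERERERERERERERERERERETMzMzMzMzMzMzMzMzMzMzMzERERERERERERERERERERERERERERERERERERERERETMzMzMzMzMzMzMzMzMzMzMzMRERERERERERERERERERERERERERERERERERERERETMzMzMzMzMzMzMzMzMzMzMzMxERERERERERERERERERERERERERERERERERERERETMzMzMzMzMzMzMzMzMzMzMzMzERERERERERERERERERERERERERERERERERERERETMzMzMzMzMzMzMzMzMzMzMzMzERERERERERERERERERERERERERERERERERERERETMzMzMzMzMzMzMzMzMzMzMzMzMRERERERERERERERERERERERERERERERERERERETMzMzMzMzMzMzMzMzMzMzMzMzMxERERERERERERERERERERERERERERERERERERETMzMzMzMzMzMzMzMzMzMzMzMzMzERERERERERERERERERERERERERERERERERERETMzMzMzMzMzMzMzMzMzMzMzMzMzERERERERERERERERERERERERERERERERERERETMzMzMzMzMzMzMzMzMzMzMzMzMzMREREREREREREREREREREREREREREREREREREQ=="/>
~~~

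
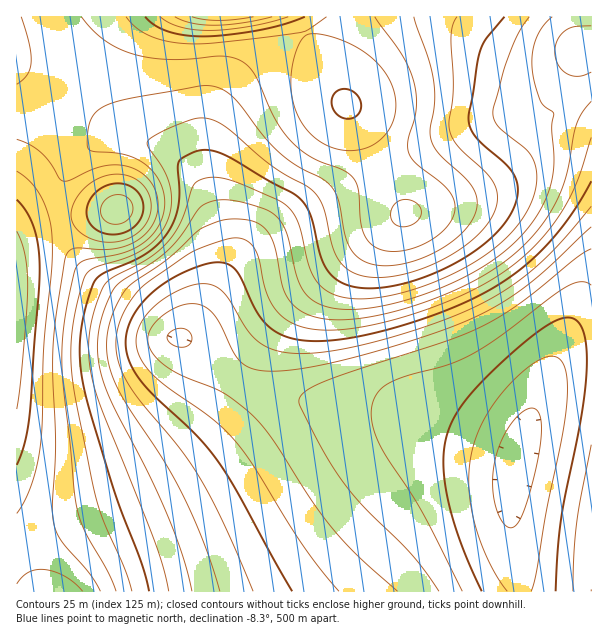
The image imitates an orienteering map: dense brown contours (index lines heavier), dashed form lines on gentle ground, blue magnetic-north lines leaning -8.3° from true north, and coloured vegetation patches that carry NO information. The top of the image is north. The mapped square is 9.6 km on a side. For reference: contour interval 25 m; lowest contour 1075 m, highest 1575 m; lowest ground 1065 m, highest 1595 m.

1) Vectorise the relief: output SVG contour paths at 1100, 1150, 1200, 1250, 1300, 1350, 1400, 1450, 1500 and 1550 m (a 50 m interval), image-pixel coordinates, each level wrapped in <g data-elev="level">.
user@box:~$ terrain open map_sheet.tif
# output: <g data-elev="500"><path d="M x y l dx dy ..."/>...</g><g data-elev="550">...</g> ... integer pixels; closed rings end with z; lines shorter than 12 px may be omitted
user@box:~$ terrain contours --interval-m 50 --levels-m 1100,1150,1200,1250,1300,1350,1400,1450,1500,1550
<g data-elev="1100"><path d="M507 591l-9-12-9-17-14-38-6-35 0-16 2-17 4-16 6-15 9-15 11-16 14-16 15-12 12-7 10-3 8 3 5 10 2 15 0 20-5 36-15 69-11 66-5 16"/></g><g data-elev="1150"><path d="M462 591l-40-80-35-53-9-17-7-22 1-11 2-9 7-10 12-8 16-6 41-11 27-13 24-16 50-38 18-12 13-3 9 3"/><path d="M591 445l-14 79-3 31-1 36"/></g><g data-elev="1200"><path d="M398 591l-39-34-27-29-21-29-39-61-19-22-28-22-48-21-12-7-9-8-5-7-3-7 0-8 3-7 8-11 14-9 12-5 12 0 9 3 7 7 7 10 16 32 6 7 7 5 14 3 18 0 24-3 30-6 45-12 48-15 33-12 27-12 22-14 23-16 58-54"/></g><g data-elev="1250"><path d="M292 591l-55-100-19-30-23-27-46-44-16-21-6-15-1-15 3-15 9-16 16-17 20-14 27-12 20-3 9 3 7 7 17 36 9 13 10 9 12 6 20 5 24 0 30-5 34-8 38-12 33-13 27-14 24-15 22-19 21-22 17-24 16-28"/></g><g data-elev="1300"><path d="M220 591l-16-48-21-48-20-36-40-60-12-28-4-21 1-20 7-21 11-19 8-8 35-24 31-29 19-8 17-2 19 3 6 3 6 6 8 16 6 35 5 12 10 13 14 8 23 5 32-2 37-9 40-13 31-15 27-16 22-18 18-20 12-18 9-18 7-21 8-45 6-12 9-12"/><path d="M591 72l-12 4-12-2-9-9-3-14 3-12 8-9 9-3 16-1"/></g><g data-elev="1350"><path d="M169 591l-5-22-8-24-54-134-10-34-3-23 1-22 5-24 9-23 10-9 35-18 16-13 9-11 7-12 13-37 6-5 10-3 12 1 17 5 39 17 10 7 6 8 5 9 9 38 5 14 10 12 15 8 12 2 15 1 36-6 40-14 37-19 22-16 16-17 12-18 8-20 0-18-4-15-7-7-27-22-4-7-1-7 11-42 6-20 9-19 10-15"/></g><g data-elev="1400"><path d="M132 591l-8-24-21-48-8-24-21-103-3-24 0-21 5-39 7-27 4-8 8-6 31-9 18-9 15-13 9-17 3-16-1-18-7-17-15-21 0-6 16-10 28-12 12-1 12 3 14 9 41 35 36 21 8 7 9 16 11 44 6 10 7 7 15 6 18 1 21-2 24-8 27-13 22-17 16-18 4-9 2-9 0-10-5-11-9-10-24-23-6-7-3-9-1-9 4-36-2-51 2-11 4-7"/></g><g data-elev="1450"><path d="M100 591l-11-18-28-33-5-9-3-10-1-17 4-61-3-84 4-48 8-51 3-8 3-3 6-1 25 2 14-1 10-3 11-5 10-8 7-11 4-12 0-12-5-12-6-9-10-7-12-4-11-1-12 1-12 4-21 10-7 1-12-19-8-9-12-8-13-6"/><path d="M81 17l12 13 12 11 14 8 15 5 18 4 19 2 54-4 11 3 9 4 10 12 20 44 16 22 19 15 32 14 12 9 4 12 4 36 6 14 6 5 7 4 18 1 21-5 20-12 12-15 3-7 0-8-3-9-6-7-29-23-8-10-1-14 7-22 1-12-2-24-5-14-6-13-28-39"/></g><g data-elev="1500"><path d="M17 465l7-21 5-27 11-148-2-23-4-18-7-15-10-13"/><path d="M109 234l10 0 10-4 8-6 5-8 1-9-1-9-5-7-9-6-11-2-12 3-10 7-7 10-1 10 3 11 8 7z"/><path d="M346 119l7-1 4-3 4-5 0-6-2-6-5-6-6-3-6 0-7 4-3 5 0 6 4 10z"/><path d="M145 17l10 8 13 7 17 3 18 1 24-1 34-5 24-6 20-7"/></g><g data-elev="1550"><path d="M175 17l17 6 23 2 27-2 30-6"/></g>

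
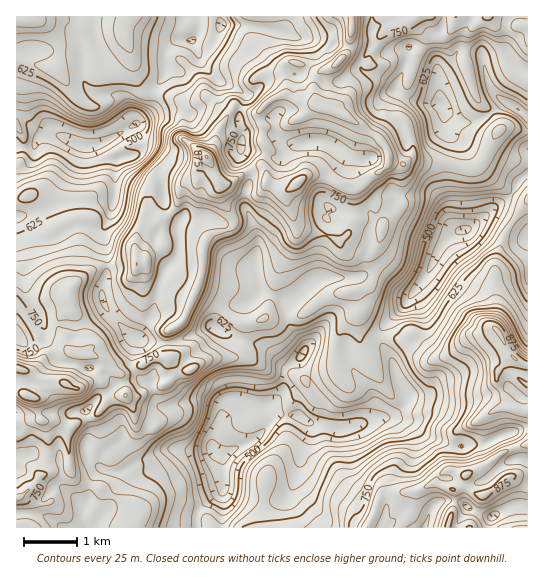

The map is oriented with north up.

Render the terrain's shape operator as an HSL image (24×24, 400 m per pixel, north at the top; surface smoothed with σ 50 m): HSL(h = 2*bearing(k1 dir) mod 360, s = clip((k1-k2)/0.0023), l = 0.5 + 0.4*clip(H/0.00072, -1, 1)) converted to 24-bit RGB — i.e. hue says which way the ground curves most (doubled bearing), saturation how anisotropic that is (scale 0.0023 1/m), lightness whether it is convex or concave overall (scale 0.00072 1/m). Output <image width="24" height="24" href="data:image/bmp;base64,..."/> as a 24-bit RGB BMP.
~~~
<image width="24" height="24" href="data:image/bmp;base64,Qk32BgAAAAAAADYAAAAoAAAAGAAAABgAAAABABgAAAAAAMAGAAATCwAAEwsAAAAAAAAAAAAAg5AvjTgyZ7mnZleNaYpqn42GtpKOXIF/OaWtNnC2vHx9mZRuZ4aBjmqLgk1/ariR6ndqUGl+tpKCDjdE4PyqvEYKDCwHbn832rruUbehfjlLWZqPd6qphquqto6dlnenY6uAExUmg01Ew7F+THRiW2Z5oXumcJp7yElRoHDByp3bWSSl/80SZrTv1IvjM3hIr5dKyG+sh+GlNm6WimpGdndQiZVtjKuSi3meLB9gbYyx4NTOdo2bRlFqdZ+FcKKydoO0xb2TNGBy5aXihoDn3nPoF8hh2LvtRW09mIJBvfFYRyFbdJiTqoNdSoUrZlorc44yRStSGmYzx4F5w4GRTX+Yfr+lZmSSYXiNyLmya0qpU5lMeGoZW2EV/5Dg/wTOoE24e8yT8p6fG1dqTHtT1JVV4IvbVXK8NL09P2F+fXydGFI01dKedUN5dm0uRU0mM1ArhYc7ZkI2jz5u4n7S4XtrIEgOHC0GyqcUi9EhPUINqQDMuzC2ked6NnFVt51a4K+xGS1BeYRvenRTo447dSo5rF1iq6BSOXREXX00RIeRTINRZWVG0qRl3ZTcl7PhnvPmuHLd1db2Tl77M9Gy3td92ynX0IRZgIwaOh9Yc3Yymp5LKXJnhcOjkV2csMbAgkqnftauSSE/S4I5ZZB0oG2S19tVjCZYrr73MMm0kEwafC0fjdO1lUXqgD7hXrXd+NH6R0LoV43Yt+jTGoOSRjGnw6adj2F4lbeMWSZvem+1woHRSJdKLUU+38+DeOzgKA8Lxzw3j7rFnK7EcrF+FxYmllUWlLUGVrlXhVauqU5TikhHt5N+Cyggx6dcjGRbkKx0aDSiWb6MTlyn4pzVZ3y3j9eIWeh/cdCBkT+Gl5BXc8Z5cSRVjUJhL7XR/8zeEmUVOA8niLzTvKDNhGfC0orNFWlPuIKChbhpHpyRt7njVTSJV5Sd39bz1Pfedi13Pze8pWygwdKePm5VcDN0qZ6AS5KPSpRZ+KGhO42ZUG9Ppq1ZejpfoHC4rXDMYrJ7yrKSNYlADiUXREBwjrZyc6Aqt4Ahn2paXEh/iJK43sDSs0XAJS1x0qqJKLR+ZnuK99nBLEtueHyMikmLqpyEQGxHUXgzqYwoxoZxxVtnE1E3IUtOtYeCr4SdwcKLkqJjYGaMb5N9lIlkuXmhUh2e0+Sx1WHYOnl27+GnJiRTbXZVQj51r15VkIlXXUeBpc6xWq+rvqyVlZ2/CSMqRpFmjmyt7ufbo06ckW9+doJQdolShn1cHjZr7d7HmUBLOTaYzMyX4FTOULdoJy5csmKOqtzBX5vKvpaXTU2Mw7+Wto92I0ZSMG5EK0U25KR/aVtGZnU/Y6Bqm32zrcaRDiM33pV0h6W4iSaIgX4+gGcwqTjngj2Pfrpmh9B8ODFToopcUGyJwImEwKKYQ0Z0Ti03IVorMoMy3YmTx7TYZ5ucXaievoF0FBhG09aEq1BA7TaWZ1G50t+rCydtp3zRqeG2urE6JREisNpoP7A3S2o4zMJzmDmRXUiGl45aJn5IMsTTP6Zrz6e3WIuOlVmONi3FUp7Z9LjXRGfNy2aPm/W3rzf/fuqwO2Gn+NPsY6DkYH+v7qHzpjnqstKWSUOTgovAurbUhreoJWRHlngkjrdbgUdUWm4uvCg3CToQtUoOah0nzf7e6F1cDxYk8cdlN3FcbJxEnk5hdz80JiINz//A6oeyL1e5YFiysl2Uw5WAQpFmWt5rWWAxSCAWb3YeFEgSKINsID6FzP/TXQkx7o6LGhNK0eyhpDF2dHI3dFQxbalnsvHx002X0OKDISQ/c05sTX+L79rhorHhmVNAWSpZioTD2uDxcWDoHQ0mHJwqmb43RGAz08xYIUPw+rzLLW5cz3/Mg5/DvO7PJk8pUm241b94TyZadz5bk7hFI+JAOAAJoG6dXFOSoduziE1VqUZqgafbRK3GeaO2rb7cHnSSmRUbG40S45vsbXHCebJDv3hdwl2jETEc1ahoLzRhYVOAxvG0Pwoxe7XDc5G5m7rIoZd0cWqQkG+ZqbqPUneHYH1JL6A7t0alYreeonbI4XKjMcPc9o/oP+cdnkFSlXfJ16RmHhxCWqKGrOhNXVCyrmNIZGtGc39PlnlnXmSKlGaDscWaV11zSKtfdTJoQIeKtY+EVptwQrpEYSMpZmYf/7qlImWOjXMxY1IiyjfPMq03XzYUcpM7WUiSh4e7hb6rVmiIXViKkKKKtpJ9ZIRuWXWXSVWfIyBizr44hoY5cGw3b0Nrj41O8P7AFh1StIW9tZDZPo5vzXLTnWTegNHTdbC+"/>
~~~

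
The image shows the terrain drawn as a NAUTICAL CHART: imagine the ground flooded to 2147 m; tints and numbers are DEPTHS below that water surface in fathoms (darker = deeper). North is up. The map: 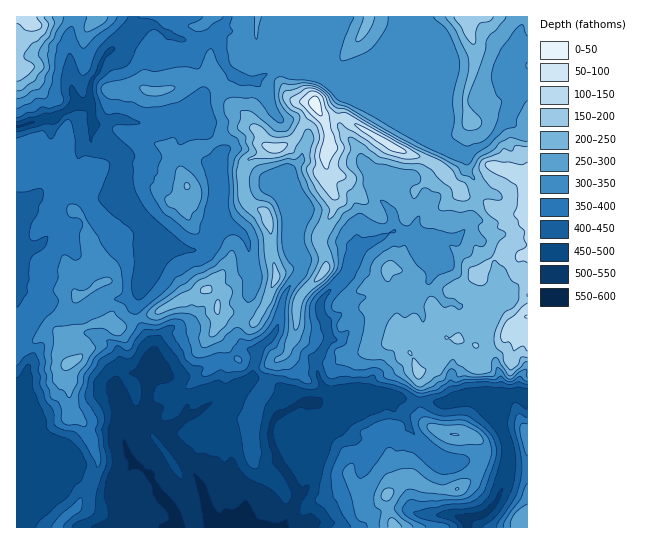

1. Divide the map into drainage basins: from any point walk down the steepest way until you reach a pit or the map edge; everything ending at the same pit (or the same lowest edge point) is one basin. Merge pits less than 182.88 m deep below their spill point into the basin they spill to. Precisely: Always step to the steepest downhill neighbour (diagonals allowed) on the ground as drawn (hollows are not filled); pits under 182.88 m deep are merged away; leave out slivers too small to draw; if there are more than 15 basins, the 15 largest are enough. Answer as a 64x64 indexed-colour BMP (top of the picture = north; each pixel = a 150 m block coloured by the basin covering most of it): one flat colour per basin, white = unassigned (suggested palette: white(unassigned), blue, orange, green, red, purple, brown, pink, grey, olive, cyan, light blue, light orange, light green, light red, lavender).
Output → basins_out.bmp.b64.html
<image width="64" height="64" href="data:image/bmp;base64,Qk12CAAAAAAAAHYAAAAoAAAAQAAAAEAAAAABAAQAAAAAAAAIAAATCwAAEwsAABAAAAAAAAAA////ALR3HwAOf/8ALKAsACgn1gC9Z5QAS1aMAMJ34wB/f38AIr28AM++FwDox64AeLv/AIrfmACWmP8A1bDFABEREREREREREREREREREREREREREREREzMzMzMzMzMxERERERERERERERERERERERERERERERETMzMzMzMzMzMRERERERERERERERERERERERERERERERMzMzMzMzMzMxERERERERERERERERERERERERERERERMzMzMzMzMzMzERERERERERERERERERERERERERERERETMzMzMzMzMzMREREREREREREREREREREREREREREREREzMRERMzMzMxERERERERERERERERERERERERERERERERERERETMzMzEREREREREREREREREREREREREREREREREREREREzMzMRERERERERERERERERERERERERERERERERERERETMzMxERERERERERERERERERERERERERERERERERERERMzMzEREREREREREREREREREREREREREREREREREREREzMzMREREREREREREREREREREREREREREREREREREREzMzMxERERERERERERERERERERERERERERERERERMzMzMzMzERERERERERERERERERERERERERERERERERMzMzMzMzMREREREREREREREREREREREREREREREREREzMzMzMzMxEREREREREREREREREREREREREREREREREzMzMzMzMzERERERERERERERERERERERERERERERERETMzMzMzMzMREREREREREREREREREREREREREREREREREzMzMzMzMxEREREREREREREREREREREREREREREREREzMzMzMzMzERERERERERERERERERERERERERERERERERMzMzMzMzMRERERERERERERERERERERERERERERERERETMzMzMzMxEREREREREREREREREREREREREREREREREREzMzMzMzERERERERERERERERERERERERERERERERERETMzMzMzMiEREREREREREREREREREREREREREREREREREzERETMyIiEiEREREREREREREREREREREREREREREREREREREzIiIiIiIRIhERERERERERERERERERERERERERERERERMiIiIiIiIiIhERERERESIRERERERERERERERERERERESIiIiIiIiIiIiERERIiIiERERERERERERERERERERERIiIiIiIiIiIiIiEREiIiIREREREREREREREREREREREiIiIiIiIiIiIiIiEiIiIiERERERERERERERERERERESIiIiIiIiIiIiIiIiIiIiIRERERERERERERERERERERIiIiIiIiIiIiIiIiIiIiIhEREREREREREREREREREREiIiIiIiIiIiIiIiIiIiIiERERERERERERERERERERESIiIiIiIiIiIiIiIiIiIiIRERERERERERERERERERERIiIiIiIiIiIiIiIiIiIiIhEREREREREREREREREREREiIiIiIiIiIiIiIiIiIiIiERERERERERERERERERERESIiIiIiIiIiIiIiIiIiIiIRERERERERERERERERERERIiIiIiIiIiIiIiIiIiIiIhEREREREREREREREREREREiIiIiIiIiIiIiIiIiIiIhERERERERERERERERERERESIiIiIiIiIiIiIiIiIiIiERERERERERERERERERERERIiIiIiIiIiIiIiIiIiIhEREREREREREREREREREREREiIiIiIiIiIiIiIiIiIiERERERERERERERERERERERESIiIiIiIiIiIiIiIiIiERERERERERERERERERERERERIiIiIiIiIiIiIiIiIiIREREREREREREREREREREREREiIiIiIiIiIiIiIiIiIhERERERERERERERERERERERESIiIiIiIiIiIiIiIiIiIRERERERERERERERERERERERIiIiIiIiIiIiIiIiIiIiEREREREREREREREREREREREiIiIiIiIiIiIiIiIiIiIhERERERERERERERERERERESIiIiIiIiIiIiIiIiIiIiERERERERERERERERERERERIiIiIiIiIiIiIiIiIiIiEREREREREREREREREREREREiIiIiIiIiIiIiIiIiIiERERERERERERERERERERERESIiIiIiIiIiIiIiIiIiIRERERERERERERERERERERERIiIiIiIiIiIiIiIiIiEREREREREREREREREREREREREiIiIiIiIiIiIiIiIiERERERERERERERERERERERERESIiIiIiIiIiIiIiIiIRERERERERERERERERERERERERIiIiIiIiIiIiIiIiIREREREREREREREREREREREREREiIiIiIiIiIiIiIiIhERERERERERERERERERERERERESIiIiIiIiIiIiIiIiIhERERERERERERERERERERERERIiIiIiIiIiIiIiIiIiIREREREREREREREREREREREREiIiIiIiIiIiIiIiIiIiERERERERERERERERERERERERIiIiIiIiIiIiIiIiIiIhEREREREREREREREREREREREiIiIiIiIiIiIiIiIiIiERERERERERERERERERERERESIiIiIiIiIiIiIiIiIiIREREREREREREREREREREREREiIiIiIiIiIiIiIiIiIhERERERERERERERERERERER"/>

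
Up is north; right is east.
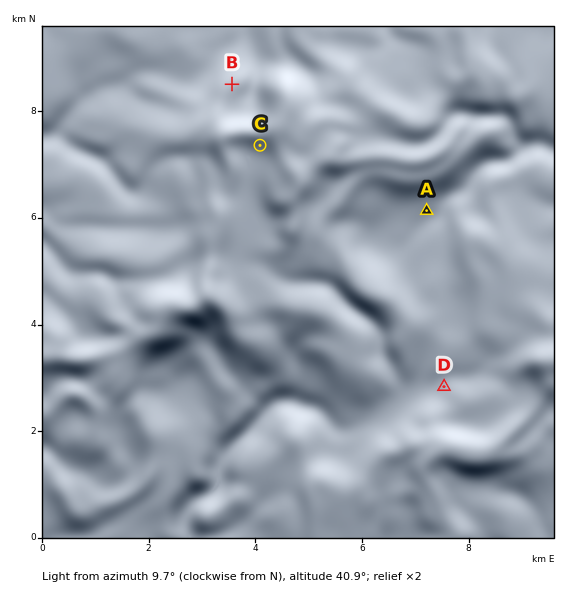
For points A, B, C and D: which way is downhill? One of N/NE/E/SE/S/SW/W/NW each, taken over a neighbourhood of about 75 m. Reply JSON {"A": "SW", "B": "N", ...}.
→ {"A": "SE", "B": "N", "C": "SW", "D": "NW"}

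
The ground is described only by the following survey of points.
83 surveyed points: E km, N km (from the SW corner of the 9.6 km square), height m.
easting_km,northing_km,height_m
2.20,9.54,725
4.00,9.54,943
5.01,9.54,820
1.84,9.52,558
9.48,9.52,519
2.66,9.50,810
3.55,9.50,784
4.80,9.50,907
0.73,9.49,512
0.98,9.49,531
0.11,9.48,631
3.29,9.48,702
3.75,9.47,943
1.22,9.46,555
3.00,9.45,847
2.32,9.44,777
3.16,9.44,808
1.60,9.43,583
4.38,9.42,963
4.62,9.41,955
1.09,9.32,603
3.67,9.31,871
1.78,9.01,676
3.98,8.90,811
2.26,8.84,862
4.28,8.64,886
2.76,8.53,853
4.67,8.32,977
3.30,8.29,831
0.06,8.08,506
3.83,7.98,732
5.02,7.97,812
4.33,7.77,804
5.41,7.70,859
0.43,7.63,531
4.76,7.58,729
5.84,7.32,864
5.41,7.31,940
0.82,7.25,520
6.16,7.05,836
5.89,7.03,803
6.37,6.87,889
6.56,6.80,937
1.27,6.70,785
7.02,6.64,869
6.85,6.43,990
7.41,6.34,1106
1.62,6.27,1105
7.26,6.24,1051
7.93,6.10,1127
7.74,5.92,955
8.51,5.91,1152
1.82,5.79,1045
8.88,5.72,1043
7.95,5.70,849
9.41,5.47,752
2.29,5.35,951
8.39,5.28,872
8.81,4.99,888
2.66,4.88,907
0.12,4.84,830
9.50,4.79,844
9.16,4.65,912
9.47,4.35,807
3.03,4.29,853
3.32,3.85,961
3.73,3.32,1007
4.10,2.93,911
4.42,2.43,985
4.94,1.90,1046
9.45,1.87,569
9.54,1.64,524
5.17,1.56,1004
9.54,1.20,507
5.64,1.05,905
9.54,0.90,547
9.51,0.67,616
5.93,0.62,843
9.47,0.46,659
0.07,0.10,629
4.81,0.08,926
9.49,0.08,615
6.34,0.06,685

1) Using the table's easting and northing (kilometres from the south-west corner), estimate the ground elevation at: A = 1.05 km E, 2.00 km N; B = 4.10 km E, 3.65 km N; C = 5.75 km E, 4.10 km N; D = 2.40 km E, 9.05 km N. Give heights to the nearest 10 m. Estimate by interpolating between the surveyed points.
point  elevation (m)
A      630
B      1020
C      830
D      760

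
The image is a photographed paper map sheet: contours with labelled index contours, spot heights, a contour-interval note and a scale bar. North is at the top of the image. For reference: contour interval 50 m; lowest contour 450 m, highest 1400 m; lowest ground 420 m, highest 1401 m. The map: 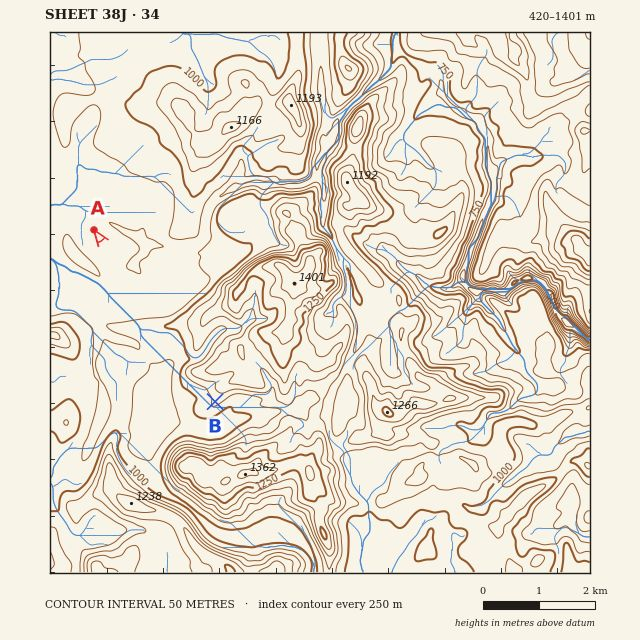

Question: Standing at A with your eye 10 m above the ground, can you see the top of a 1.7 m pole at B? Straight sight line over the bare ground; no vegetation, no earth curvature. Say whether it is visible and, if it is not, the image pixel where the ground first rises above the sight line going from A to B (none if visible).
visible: false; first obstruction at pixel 189 365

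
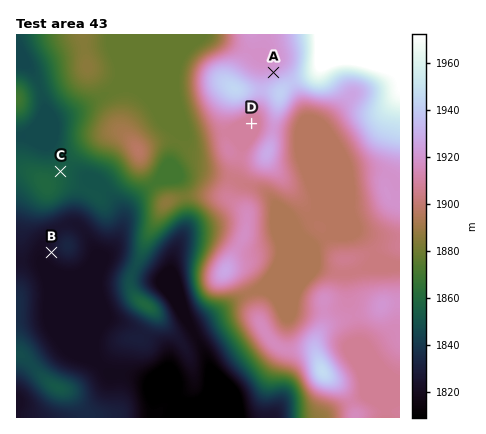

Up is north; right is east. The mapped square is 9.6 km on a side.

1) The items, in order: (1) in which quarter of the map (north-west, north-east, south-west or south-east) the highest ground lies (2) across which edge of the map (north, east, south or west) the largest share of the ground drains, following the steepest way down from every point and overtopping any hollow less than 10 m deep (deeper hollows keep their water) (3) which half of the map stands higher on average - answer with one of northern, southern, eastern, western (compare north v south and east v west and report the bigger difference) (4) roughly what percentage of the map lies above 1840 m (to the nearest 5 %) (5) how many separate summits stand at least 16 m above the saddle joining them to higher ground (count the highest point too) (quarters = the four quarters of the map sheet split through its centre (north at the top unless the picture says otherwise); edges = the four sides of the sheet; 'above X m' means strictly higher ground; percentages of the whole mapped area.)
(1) The highest ground is in the north-east quarter.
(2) Most of the ground drains across the southern edge.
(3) On average the eastern half of the map is the higher ground.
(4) Ground above 1840 m makes up about 75 % of the sheet.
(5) There are 6 summits with 16 m or more of prominence.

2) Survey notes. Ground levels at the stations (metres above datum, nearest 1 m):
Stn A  1925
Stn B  1824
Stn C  1855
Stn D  1910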